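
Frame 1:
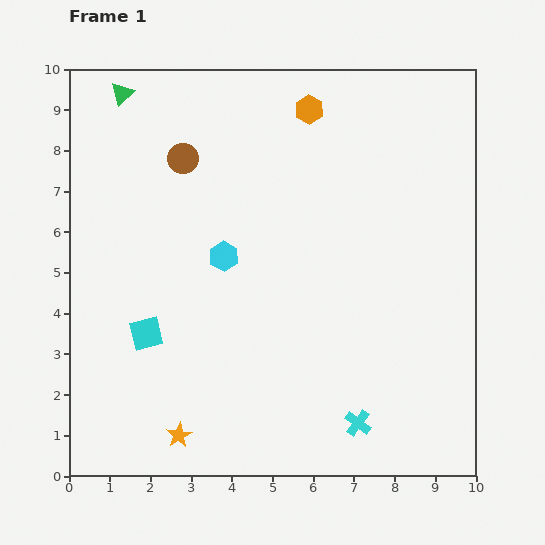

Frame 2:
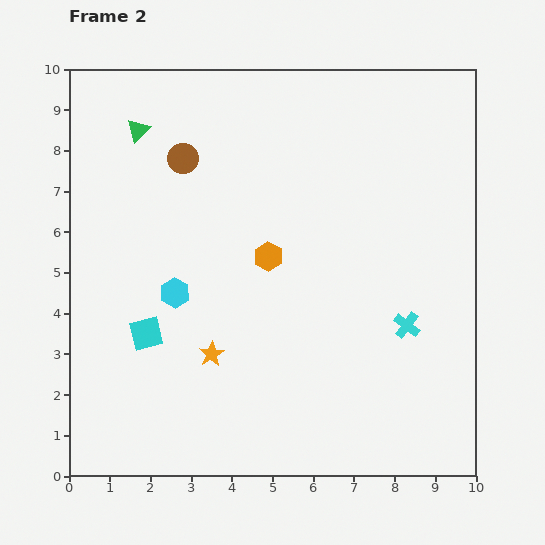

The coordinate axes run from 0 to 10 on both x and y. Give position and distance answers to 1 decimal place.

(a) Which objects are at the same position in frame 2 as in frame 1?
the brown circle, the cyan square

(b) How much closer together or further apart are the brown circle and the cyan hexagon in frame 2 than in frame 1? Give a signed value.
+0.7

Distance in frame 1: 2.6. Distance in frame 2: 3.3.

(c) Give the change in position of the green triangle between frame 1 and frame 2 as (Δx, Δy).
(0.4, -0.9)

The green triangle was at (1.3, 9.4) in frame 1 and (1.7, 8.5) in frame 2.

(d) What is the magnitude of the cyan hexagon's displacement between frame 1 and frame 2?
1.5

The cyan hexagon moved from (3.8, 5.4) to (2.6, 4.5), a distance of √(1.2² + 0.9²) ≈ 1.5.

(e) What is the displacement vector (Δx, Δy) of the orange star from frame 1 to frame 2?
(0.8, 2.0)

The orange star was at (2.7, 1.0) in frame 1 and (3.5, 3.0) in frame 2.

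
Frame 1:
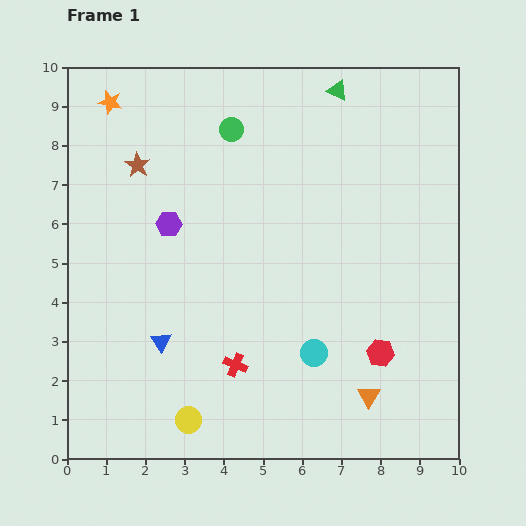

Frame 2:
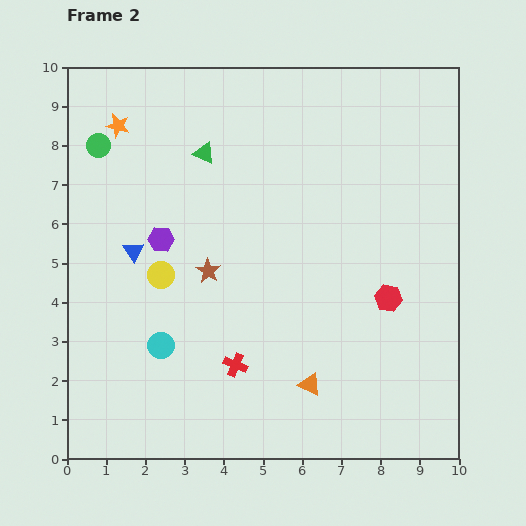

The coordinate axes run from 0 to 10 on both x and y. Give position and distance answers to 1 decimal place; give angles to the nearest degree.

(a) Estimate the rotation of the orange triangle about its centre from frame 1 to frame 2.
36° counter-clockwise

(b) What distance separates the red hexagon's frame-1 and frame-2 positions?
1.4

The red hexagon moved from (8.0, 2.7) to (8.2, 4.1), a distance of √(0.2² + 1.4²) ≈ 1.4.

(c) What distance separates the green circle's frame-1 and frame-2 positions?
3.4

The green circle moved from (4.2, 8.4) to (0.8, 8.0), a distance of √(3.4² + 0.4²) ≈ 3.4.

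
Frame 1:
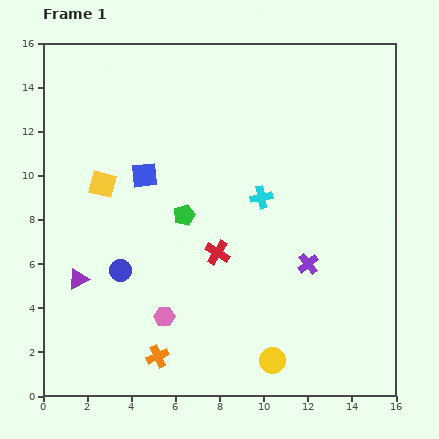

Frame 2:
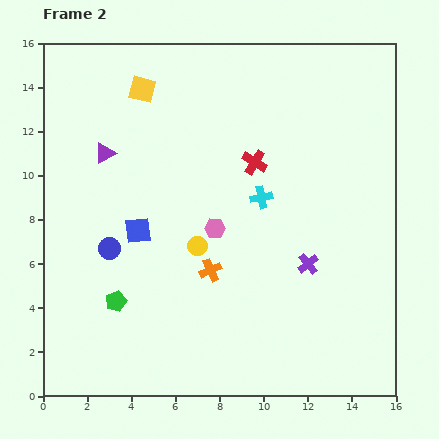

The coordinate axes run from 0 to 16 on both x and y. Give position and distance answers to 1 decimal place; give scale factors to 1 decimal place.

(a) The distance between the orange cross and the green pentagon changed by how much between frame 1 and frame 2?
-2.0

Distance in frame 1: 6.5. Distance in frame 2: 4.5.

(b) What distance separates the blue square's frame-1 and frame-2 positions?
2.5

The blue square moved from (4.6, 10.0) to (4.3, 7.5), a distance of √(0.3² + 2.5²) ≈ 2.5.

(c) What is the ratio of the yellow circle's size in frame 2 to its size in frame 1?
0.8×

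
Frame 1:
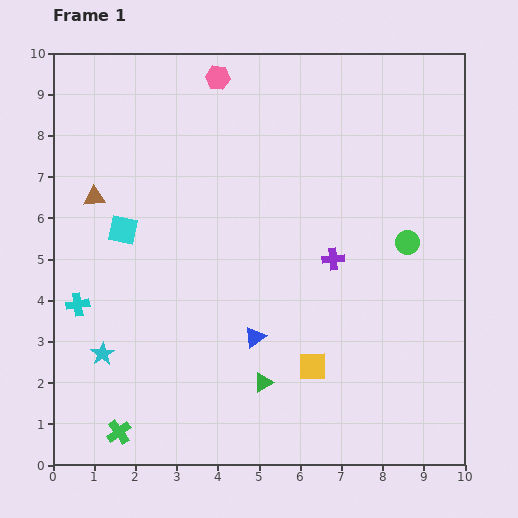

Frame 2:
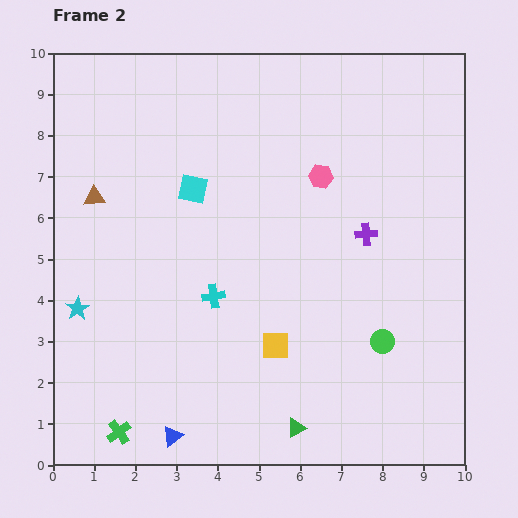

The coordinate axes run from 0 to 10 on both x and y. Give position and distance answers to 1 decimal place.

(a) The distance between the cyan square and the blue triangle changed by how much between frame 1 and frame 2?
+1.9

Distance in frame 1: 4.1. Distance in frame 2: 6.0.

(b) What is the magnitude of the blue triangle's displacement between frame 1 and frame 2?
3.1

The blue triangle moved from (4.9, 3.1) to (2.9, 0.7), a distance of √(2.0² + 2.4²) ≈ 3.1.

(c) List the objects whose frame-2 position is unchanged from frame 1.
the green cross, the brown triangle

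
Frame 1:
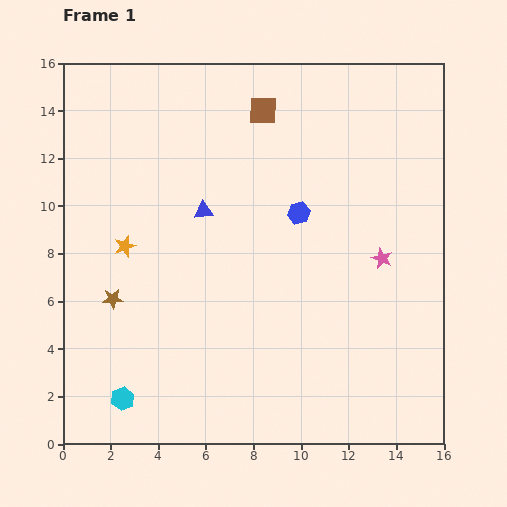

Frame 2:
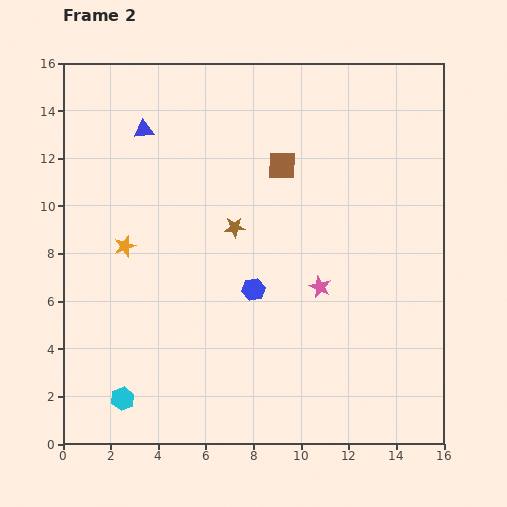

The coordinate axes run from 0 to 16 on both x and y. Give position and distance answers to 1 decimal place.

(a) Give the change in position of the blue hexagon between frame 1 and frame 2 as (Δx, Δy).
(-1.9, -3.2)

The blue hexagon was at (9.9, 9.7) in frame 1 and (8.0, 6.5) in frame 2.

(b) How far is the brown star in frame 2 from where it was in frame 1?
5.9

The brown star moved from (2.1, 6.1) to (7.2, 9.1), a distance of √(5.1² + 3.0²) ≈ 5.9.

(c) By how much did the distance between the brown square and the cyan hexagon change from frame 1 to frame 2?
-1.6

Distance in frame 1: 13.5. Distance in frame 2: 11.9.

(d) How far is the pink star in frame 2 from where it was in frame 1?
2.9

The pink star moved from (13.4, 7.8) to (10.8, 6.6), a distance of √(2.6² + 1.2²) ≈ 2.9.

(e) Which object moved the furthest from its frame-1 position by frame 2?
the brown star

(moved 5.9; next 4.2)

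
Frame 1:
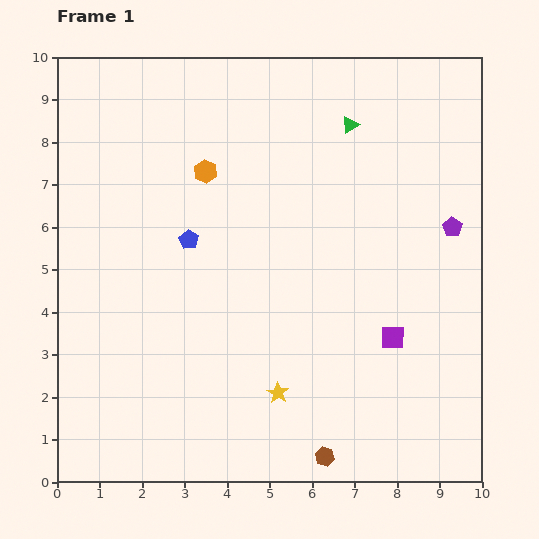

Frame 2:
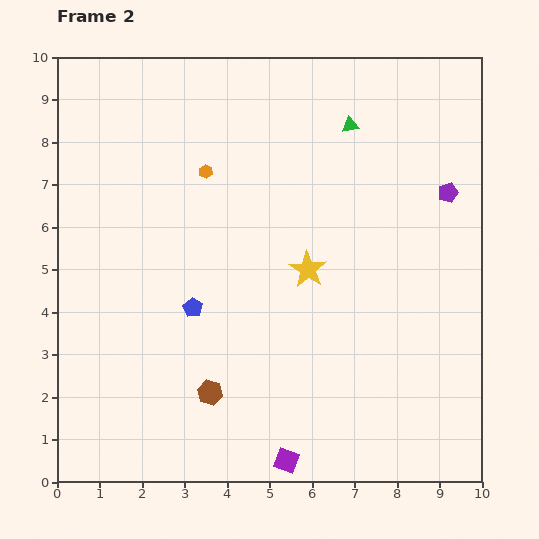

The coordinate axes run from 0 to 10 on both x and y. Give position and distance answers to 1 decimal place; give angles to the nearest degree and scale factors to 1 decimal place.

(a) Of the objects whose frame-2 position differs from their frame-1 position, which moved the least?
the purple pentagon

(moved 0.8)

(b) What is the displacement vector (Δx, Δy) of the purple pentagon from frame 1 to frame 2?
(-0.1, 0.8)

The purple pentagon was at (9.3, 6.0) in frame 1 and (9.2, 6.8) in frame 2.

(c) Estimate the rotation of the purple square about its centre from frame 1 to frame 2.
19° clockwise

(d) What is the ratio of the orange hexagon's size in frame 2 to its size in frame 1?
0.6×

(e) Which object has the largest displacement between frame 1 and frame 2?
the purple square

(moved 3.8; next 3.1)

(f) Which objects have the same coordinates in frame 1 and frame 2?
the green triangle, the orange hexagon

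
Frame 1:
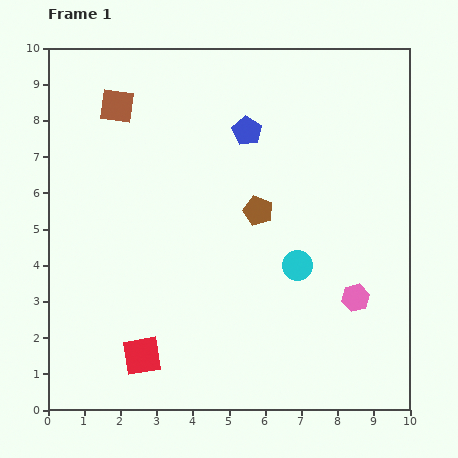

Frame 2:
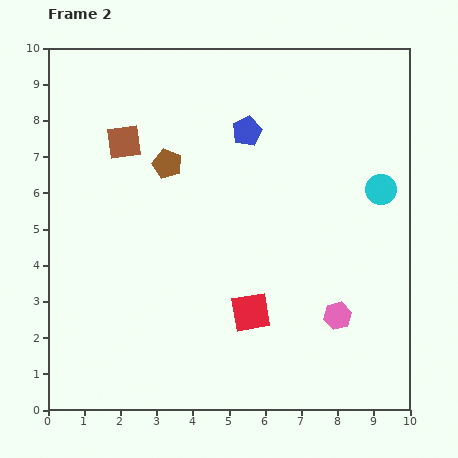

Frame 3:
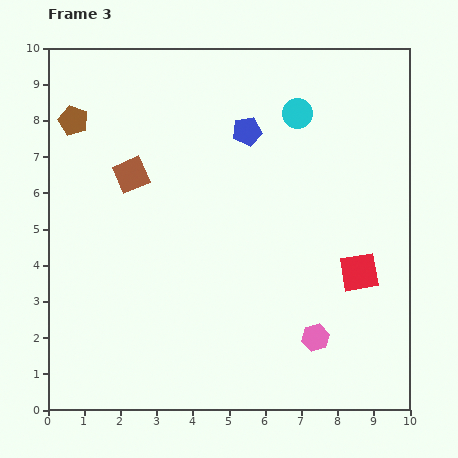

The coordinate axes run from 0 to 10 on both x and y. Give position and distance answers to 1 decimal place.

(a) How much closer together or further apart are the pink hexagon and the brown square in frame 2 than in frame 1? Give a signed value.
-0.9

Distance in frame 1: 8.5. Distance in frame 2: 7.6.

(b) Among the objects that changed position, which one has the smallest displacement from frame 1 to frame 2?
the pink hexagon

(moved 0.7)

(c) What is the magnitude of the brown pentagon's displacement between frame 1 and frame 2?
2.8

The brown pentagon moved from (5.8, 5.5) to (3.3, 6.8), a distance of √(2.5² + 1.3²) ≈ 2.8.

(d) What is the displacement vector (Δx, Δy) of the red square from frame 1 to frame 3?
(6.0, 2.3)

The red square was at (2.6, 1.5) in frame 1 and (8.6, 3.8) in frame 3.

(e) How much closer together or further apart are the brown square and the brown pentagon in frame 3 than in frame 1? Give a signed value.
-2.7

Distance in frame 1: 4.9. Distance in frame 3: 2.2.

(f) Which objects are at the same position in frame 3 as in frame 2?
the blue pentagon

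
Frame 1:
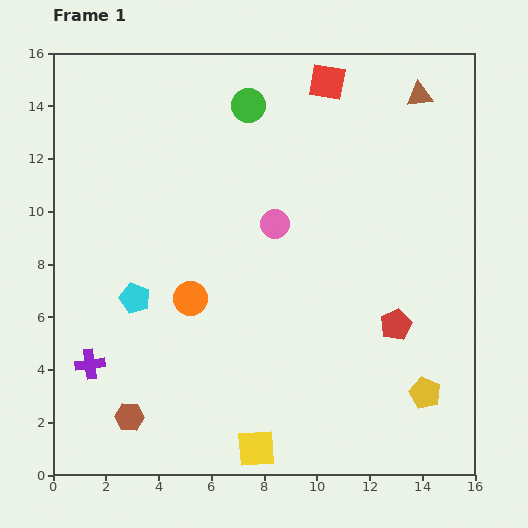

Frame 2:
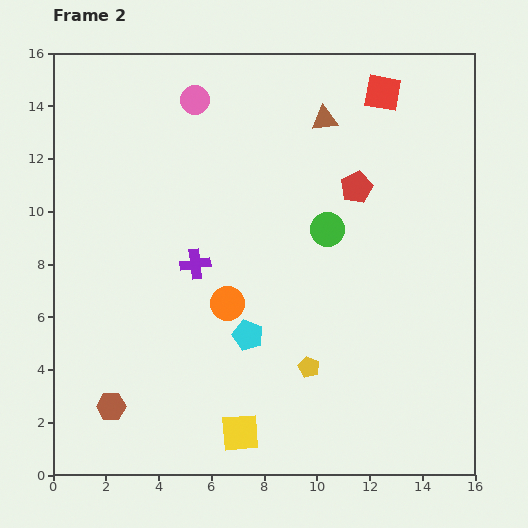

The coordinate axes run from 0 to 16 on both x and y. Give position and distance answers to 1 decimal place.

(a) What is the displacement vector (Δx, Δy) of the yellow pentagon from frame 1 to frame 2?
(-4.4, 1.0)

The yellow pentagon was at (14.1, 3.1) in frame 1 and (9.7, 4.1) in frame 2.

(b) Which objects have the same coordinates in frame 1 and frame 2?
none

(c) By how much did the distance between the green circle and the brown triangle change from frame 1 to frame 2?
-2.3

Distance in frame 1: 6.5. Distance in frame 2: 4.2.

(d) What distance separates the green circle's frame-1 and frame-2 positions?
5.6

The green circle moved from (7.4, 14.0) to (10.4, 9.3), a distance of √(3.0² + 4.7²) ≈ 5.6.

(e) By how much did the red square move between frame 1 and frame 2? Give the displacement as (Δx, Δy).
(2.1, -0.4)

The red square was at (10.4, 14.9) in frame 1 and (12.5, 14.5) in frame 2.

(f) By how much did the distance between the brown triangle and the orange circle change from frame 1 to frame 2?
-3.7

Distance in frame 1: 11.6. Distance in frame 2: 7.9.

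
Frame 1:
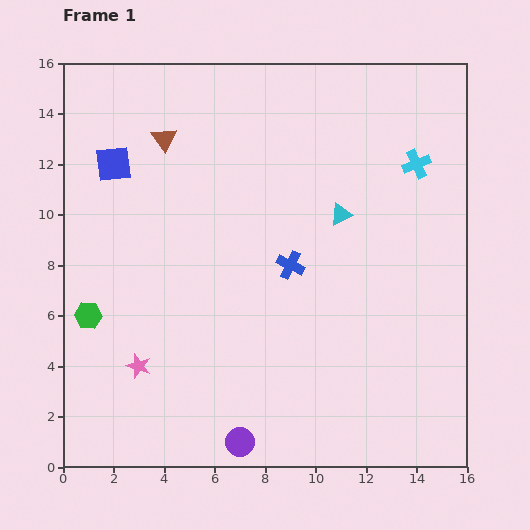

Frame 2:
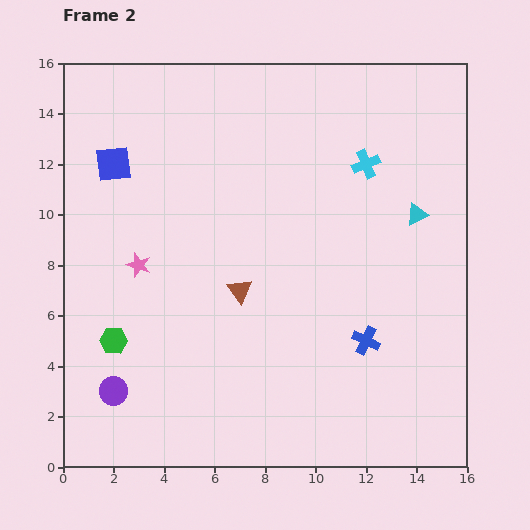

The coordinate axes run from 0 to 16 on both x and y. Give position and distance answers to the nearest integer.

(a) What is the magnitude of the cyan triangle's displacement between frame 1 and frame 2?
3

The cyan triangle moved from (11, 10) to (14, 10), a distance of √(3² + 0²) ≈ 3.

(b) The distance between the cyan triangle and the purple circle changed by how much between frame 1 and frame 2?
+4

Distance in frame 1: 10. Distance in frame 2: 14.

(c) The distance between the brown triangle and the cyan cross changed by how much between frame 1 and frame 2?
-3

Distance in frame 1: 10. Distance in frame 2: 7.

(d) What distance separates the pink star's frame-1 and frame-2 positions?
4

The pink star moved from (3, 4) to (3, 8), a distance of √(0² + 4²) ≈ 4.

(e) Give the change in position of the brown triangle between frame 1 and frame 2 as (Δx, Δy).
(3, -6)

The brown triangle was at (4, 13) in frame 1 and (7, 7) in frame 2.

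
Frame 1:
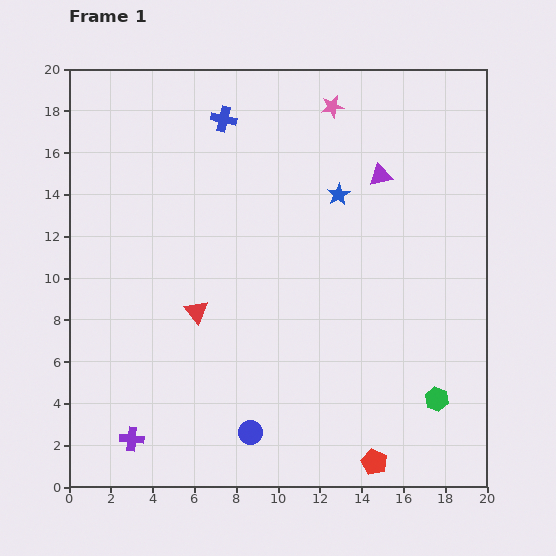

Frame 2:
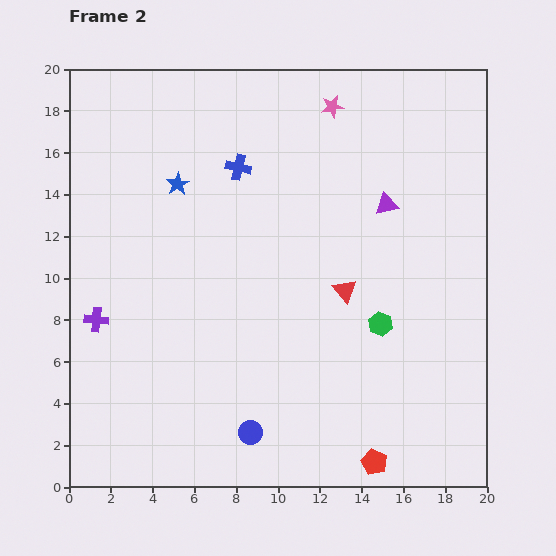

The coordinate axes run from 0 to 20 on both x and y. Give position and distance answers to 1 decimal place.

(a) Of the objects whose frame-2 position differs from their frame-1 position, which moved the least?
the purple triangle

(moved 1.4)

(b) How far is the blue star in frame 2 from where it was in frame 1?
7.7

The blue star moved from (12.9, 14.0) to (5.2, 14.5), a distance of √(7.7² + 0.5²) ≈ 7.7.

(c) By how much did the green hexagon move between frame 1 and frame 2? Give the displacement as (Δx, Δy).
(-2.7, 3.6)

The green hexagon was at (17.6, 4.2) in frame 1 and (14.9, 7.8) in frame 2.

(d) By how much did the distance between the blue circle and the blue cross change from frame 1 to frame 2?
-2.4

Distance in frame 1: 15.1. Distance in frame 2: 12.7.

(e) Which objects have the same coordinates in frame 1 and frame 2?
the pink star, the red pentagon, the blue circle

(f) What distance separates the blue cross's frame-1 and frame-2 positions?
2.4

The blue cross moved from (7.4, 17.6) to (8.1, 15.3), a distance of √(0.7² + 2.3²) ≈ 2.4.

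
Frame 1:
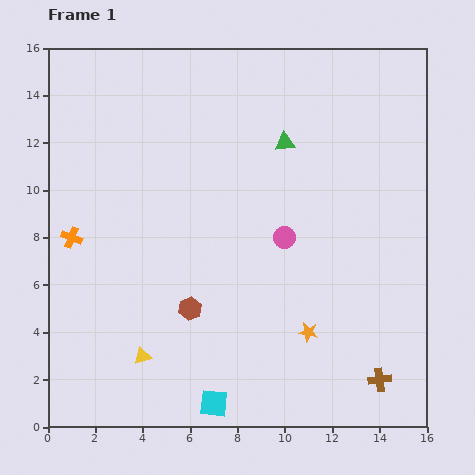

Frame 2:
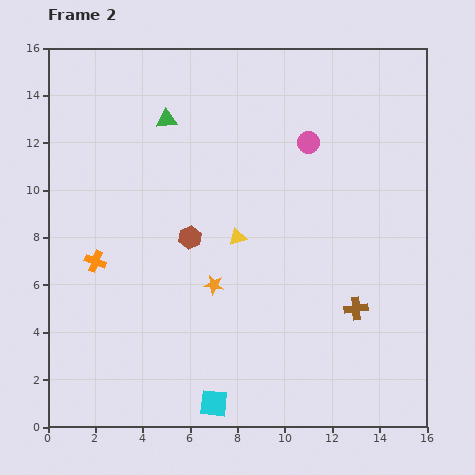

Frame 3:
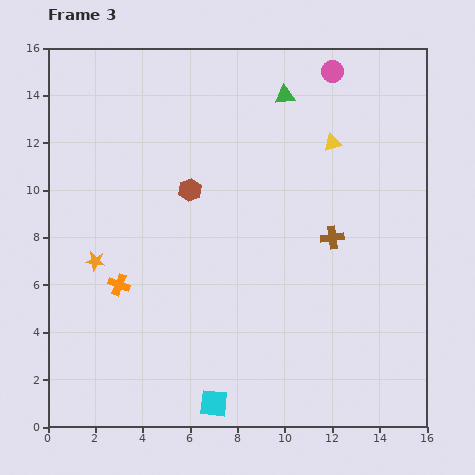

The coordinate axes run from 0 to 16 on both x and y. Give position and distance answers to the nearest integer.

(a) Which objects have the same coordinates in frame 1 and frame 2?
the cyan square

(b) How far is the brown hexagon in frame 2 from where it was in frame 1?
3

The brown hexagon moved from (6, 5) to (6, 8), a distance of √(0² + 3²) ≈ 3.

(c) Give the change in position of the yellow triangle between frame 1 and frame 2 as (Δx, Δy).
(4, 5)

The yellow triangle was at (4, 3) in frame 1 and (8, 8) in frame 2.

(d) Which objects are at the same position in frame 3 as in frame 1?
the cyan square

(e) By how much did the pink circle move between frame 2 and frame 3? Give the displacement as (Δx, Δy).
(1, 3)

The pink circle was at (11, 12) in frame 2 and (12, 15) in frame 3.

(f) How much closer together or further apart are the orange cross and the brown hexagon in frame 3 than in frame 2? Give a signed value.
+1

Distance in frame 2: 4. Distance in frame 3: 5.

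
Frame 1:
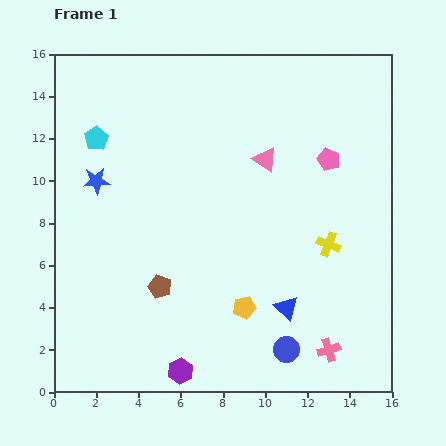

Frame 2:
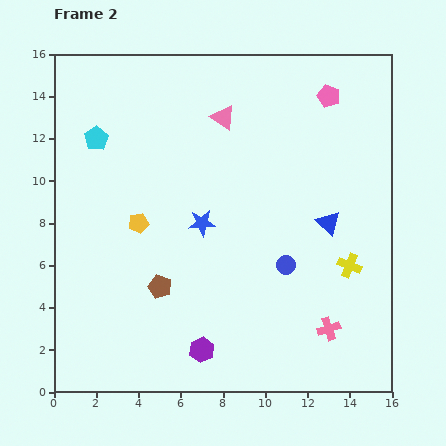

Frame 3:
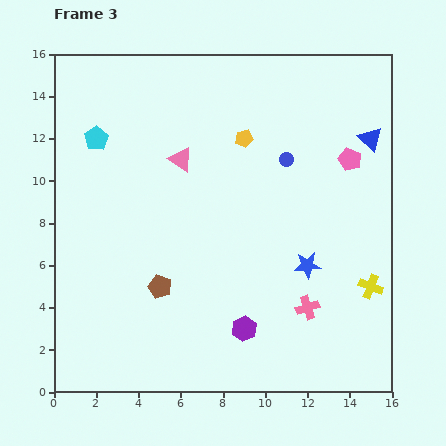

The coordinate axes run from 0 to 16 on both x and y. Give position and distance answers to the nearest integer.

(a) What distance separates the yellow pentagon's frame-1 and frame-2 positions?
6

The yellow pentagon moved from (9, 4) to (4, 8), a distance of √(5² + 4²) ≈ 6.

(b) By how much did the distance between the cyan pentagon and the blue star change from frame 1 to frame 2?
+4

Distance in frame 1: 2. Distance in frame 2: 6.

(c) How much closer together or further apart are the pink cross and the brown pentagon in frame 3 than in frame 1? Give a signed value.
-2

Distance in frame 1: 9. Distance in frame 3: 7.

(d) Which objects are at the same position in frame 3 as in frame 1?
the brown pentagon, the cyan pentagon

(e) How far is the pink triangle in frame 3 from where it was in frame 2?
3

The pink triangle moved from (8, 13) to (6, 11), a distance of √(2² + 2²) ≈ 3.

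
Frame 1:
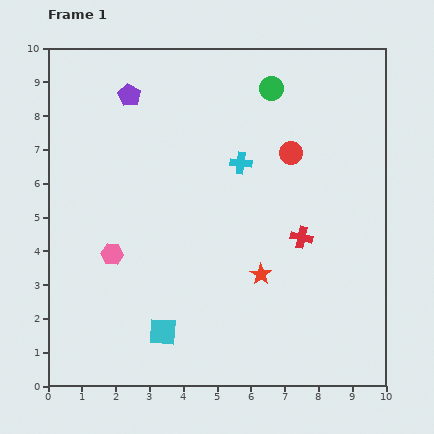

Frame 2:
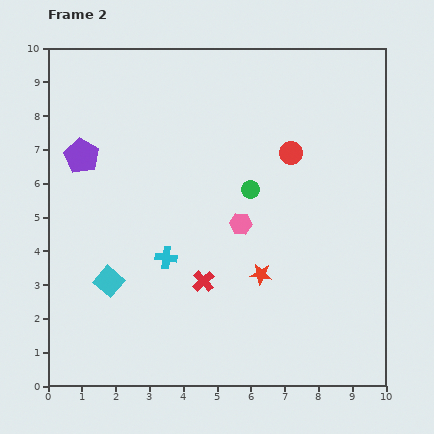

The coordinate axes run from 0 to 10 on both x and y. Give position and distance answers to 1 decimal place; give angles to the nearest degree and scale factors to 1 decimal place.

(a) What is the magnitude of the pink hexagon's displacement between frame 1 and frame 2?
3.9

The pink hexagon moved from (1.9, 3.9) to (5.7, 4.8), a distance of √(3.8² + 0.9²) ≈ 3.9.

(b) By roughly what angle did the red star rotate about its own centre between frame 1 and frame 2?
29° counter-clockwise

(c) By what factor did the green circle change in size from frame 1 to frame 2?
0.8×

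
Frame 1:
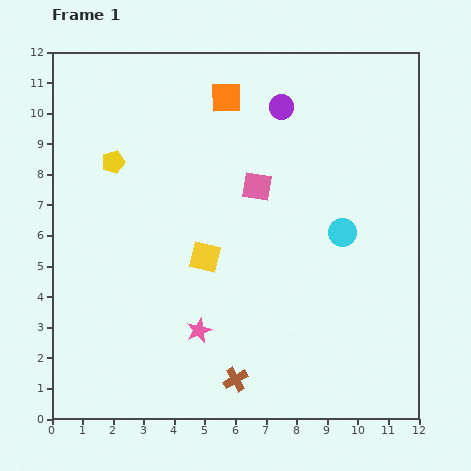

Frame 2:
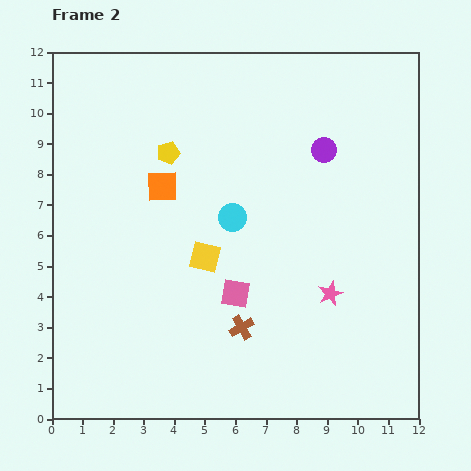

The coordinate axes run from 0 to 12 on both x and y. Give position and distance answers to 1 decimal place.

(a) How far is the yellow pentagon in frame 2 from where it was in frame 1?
1.8

The yellow pentagon moved from (2.0, 8.4) to (3.8, 8.7), a distance of √(1.8² + 0.3²) ≈ 1.8.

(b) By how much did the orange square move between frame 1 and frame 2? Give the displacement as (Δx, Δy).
(-2.1, -2.9)

The orange square was at (5.7, 10.5) in frame 1 and (3.6, 7.6) in frame 2.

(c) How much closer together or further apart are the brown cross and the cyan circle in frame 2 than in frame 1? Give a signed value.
-2.3

Distance in frame 1: 5.9. Distance in frame 2: 3.6.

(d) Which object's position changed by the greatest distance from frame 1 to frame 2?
the pink star

(moved 4.5; next 3.6)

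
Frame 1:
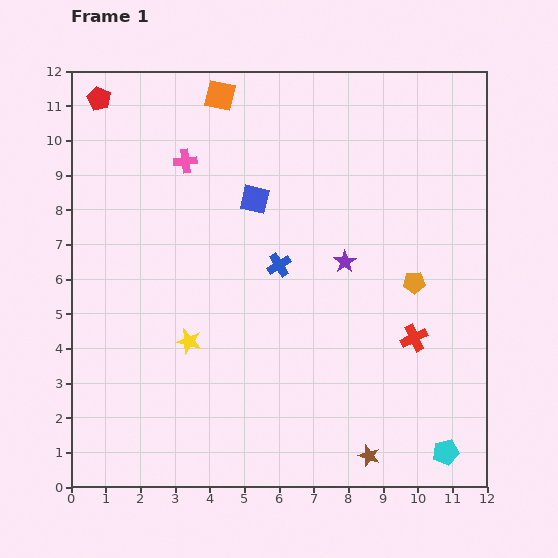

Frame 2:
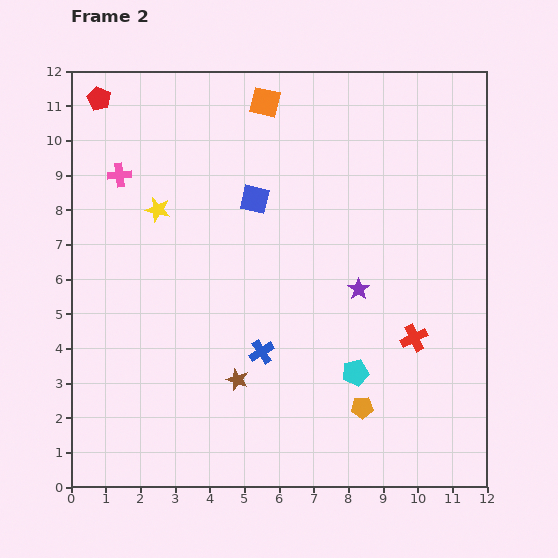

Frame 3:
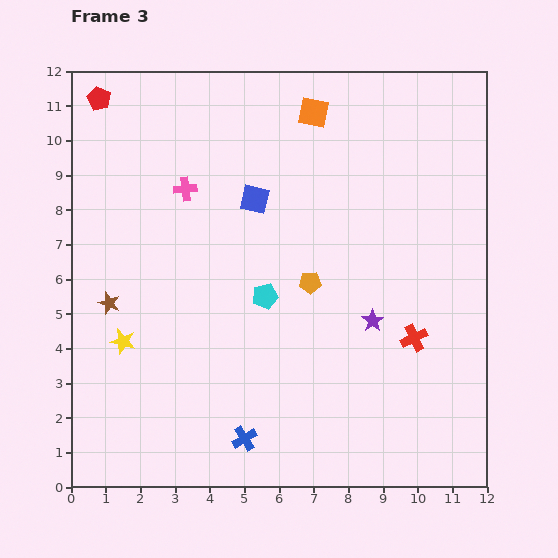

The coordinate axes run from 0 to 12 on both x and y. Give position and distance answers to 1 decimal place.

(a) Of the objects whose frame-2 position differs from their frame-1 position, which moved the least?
the purple star

(moved 0.9)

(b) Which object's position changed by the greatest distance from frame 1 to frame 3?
the brown star

(moved 8.7; next 6.9)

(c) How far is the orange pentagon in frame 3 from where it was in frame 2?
3.9

The orange pentagon moved from (8.4, 2.3) to (6.9, 5.9), a distance of √(1.5² + 3.6²) ≈ 3.9.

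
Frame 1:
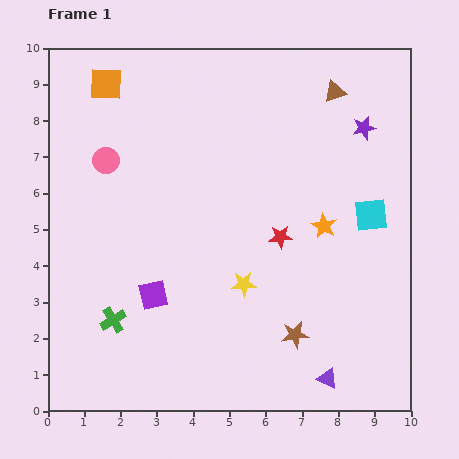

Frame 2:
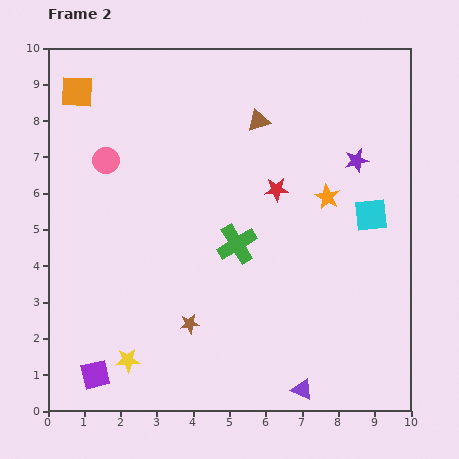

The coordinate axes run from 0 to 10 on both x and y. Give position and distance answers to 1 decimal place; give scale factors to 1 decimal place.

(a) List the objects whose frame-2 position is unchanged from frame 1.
the cyan square, the pink circle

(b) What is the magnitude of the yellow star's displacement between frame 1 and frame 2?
3.8

The yellow star moved from (5.4, 3.5) to (2.2, 1.4), a distance of √(3.2² + 2.1²) ≈ 3.8.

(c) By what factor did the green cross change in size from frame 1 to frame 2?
1.5×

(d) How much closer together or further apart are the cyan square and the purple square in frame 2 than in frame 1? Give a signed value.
+2.4

Distance in frame 1: 6.4. Distance in frame 2: 8.8.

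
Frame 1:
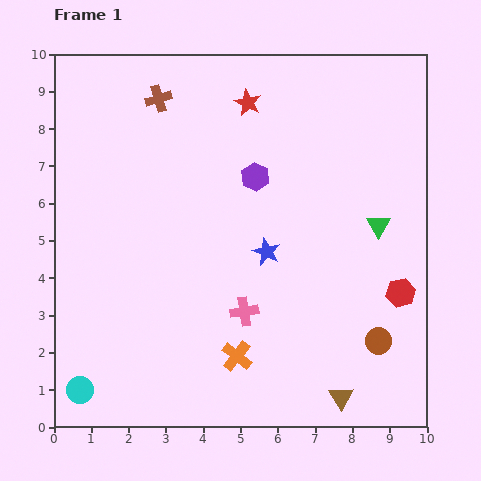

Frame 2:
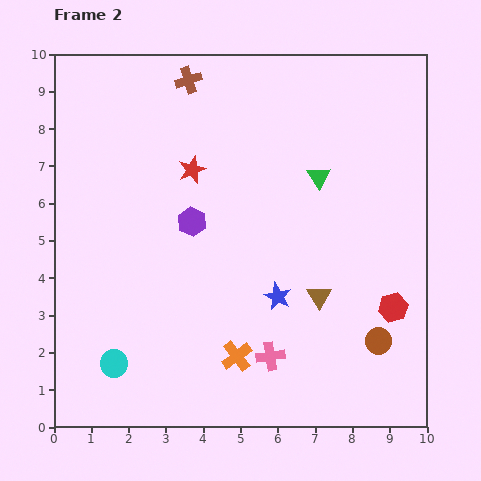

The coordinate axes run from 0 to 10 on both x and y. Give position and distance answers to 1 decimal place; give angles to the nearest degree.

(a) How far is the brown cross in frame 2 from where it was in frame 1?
0.9

The brown cross moved from (2.8, 8.8) to (3.6, 9.3), a distance of √(0.8² + 0.5²) ≈ 0.9.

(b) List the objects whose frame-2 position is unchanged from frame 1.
the brown circle, the orange cross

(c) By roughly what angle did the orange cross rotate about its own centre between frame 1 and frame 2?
15° clockwise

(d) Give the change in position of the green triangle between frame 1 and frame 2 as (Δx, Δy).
(-1.6, 1.3)

The green triangle was at (8.7, 5.4) in frame 1 and (7.1, 6.7) in frame 2.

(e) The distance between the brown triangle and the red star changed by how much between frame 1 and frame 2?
-3.5

Distance in frame 1: 8.3. Distance in frame 2: 4.8.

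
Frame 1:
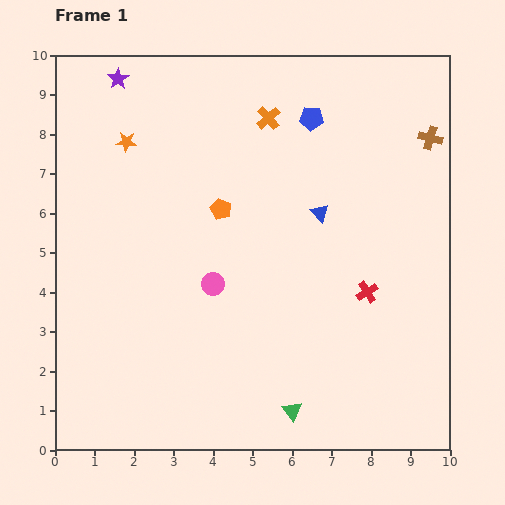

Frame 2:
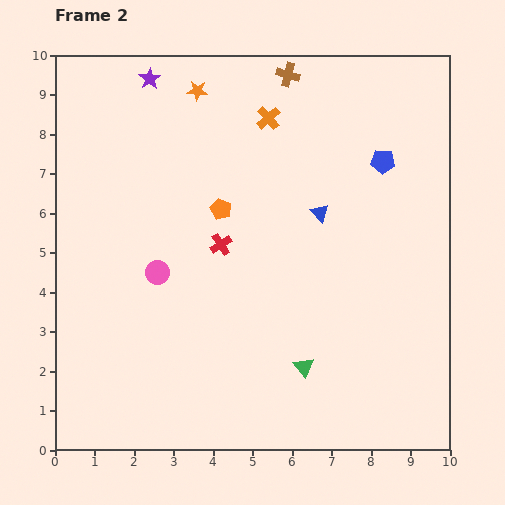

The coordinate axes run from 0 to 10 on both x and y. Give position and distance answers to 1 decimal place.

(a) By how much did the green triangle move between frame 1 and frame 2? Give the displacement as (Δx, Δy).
(0.3, 1.1)

The green triangle was at (6.0, 1.0) in frame 1 and (6.3, 2.1) in frame 2.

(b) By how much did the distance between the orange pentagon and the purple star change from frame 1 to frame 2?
-0.4

Distance in frame 1: 4.2. Distance in frame 2: 3.8.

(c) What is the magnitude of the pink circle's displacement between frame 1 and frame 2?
1.4

The pink circle moved from (4.0, 4.2) to (2.6, 4.5), a distance of √(1.4² + 0.3²) ≈ 1.4.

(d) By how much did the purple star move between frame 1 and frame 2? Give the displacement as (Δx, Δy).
(0.8, 0.0)

The purple star was at (1.6, 9.4) in frame 1 and (2.4, 9.4) in frame 2.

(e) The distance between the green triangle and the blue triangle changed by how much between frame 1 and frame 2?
-1.1

Distance in frame 1: 5.0. Distance in frame 2: 3.9.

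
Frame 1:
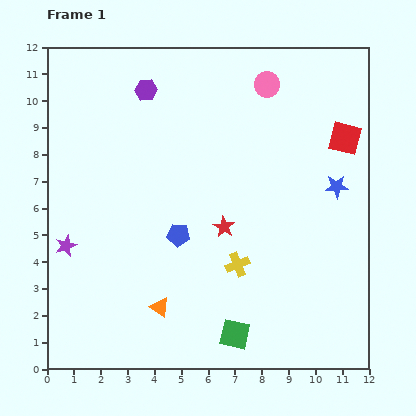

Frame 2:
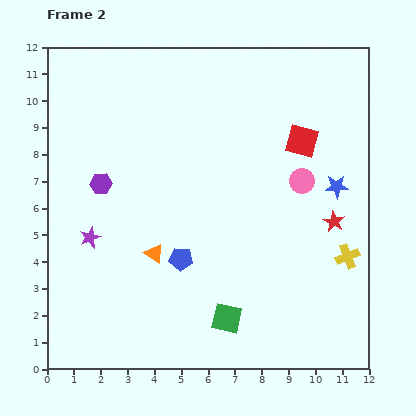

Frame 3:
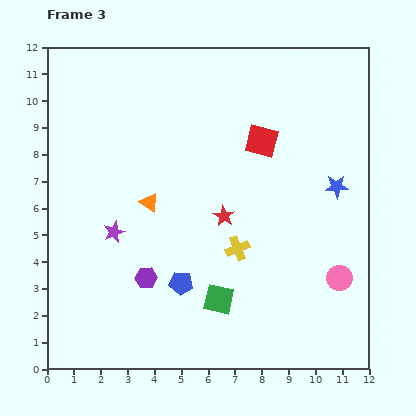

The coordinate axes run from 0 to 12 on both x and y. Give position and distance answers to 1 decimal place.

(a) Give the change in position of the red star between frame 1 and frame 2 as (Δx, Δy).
(4.1, 0.2)

The red star was at (6.6, 5.3) in frame 1 and (10.7, 5.5) in frame 2.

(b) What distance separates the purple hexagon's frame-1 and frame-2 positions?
3.9

The purple hexagon moved from (3.7, 10.4) to (2.0, 6.9), a distance of √(1.7² + 3.5²) ≈ 3.9.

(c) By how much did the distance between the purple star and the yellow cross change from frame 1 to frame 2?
+3.2

Distance in frame 1: 6.4. Distance in frame 2: 9.6.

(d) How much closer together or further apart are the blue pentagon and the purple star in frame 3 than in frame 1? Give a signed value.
-1.1

Distance in frame 1: 4.2. Distance in frame 3: 3.1.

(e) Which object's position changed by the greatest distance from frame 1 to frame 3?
the pink circle

(moved 7.7; next 7.0)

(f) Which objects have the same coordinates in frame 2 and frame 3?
the blue star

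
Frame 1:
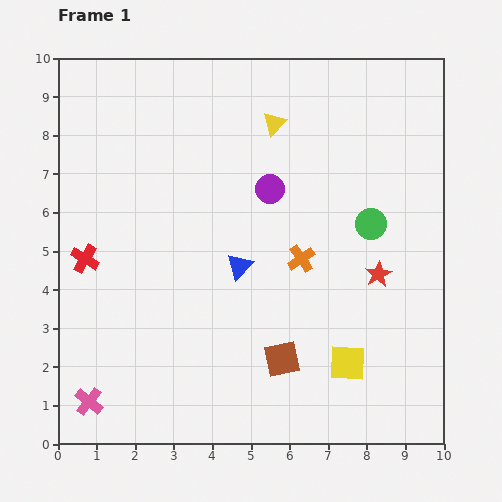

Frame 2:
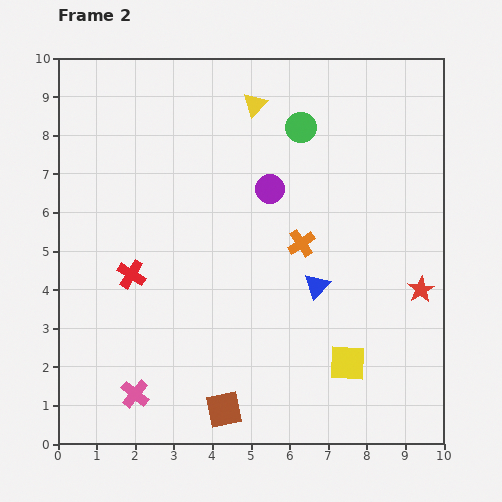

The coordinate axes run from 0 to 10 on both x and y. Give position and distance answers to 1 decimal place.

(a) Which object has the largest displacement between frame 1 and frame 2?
the green circle

(moved 3.1; next 2.1)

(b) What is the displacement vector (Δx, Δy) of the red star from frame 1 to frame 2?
(1.1, -0.4)

The red star was at (8.3, 4.4) in frame 1 and (9.4, 4.0) in frame 2.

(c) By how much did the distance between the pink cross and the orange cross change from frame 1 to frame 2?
-0.8

Distance in frame 1: 6.6. Distance in frame 2: 5.8.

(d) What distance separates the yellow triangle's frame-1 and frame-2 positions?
0.7

The yellow triangle moved from (5.6, 8.3) to (5.1, 8.8), a distance of √(0.5² + 0.5²) ≈ 0.7.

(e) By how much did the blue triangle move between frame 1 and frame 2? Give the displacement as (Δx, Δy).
(2.0, -0.5)

The blue triangle was at (4.7, 4.6) in frame 1 and (6.7, 4.1) in frame 2.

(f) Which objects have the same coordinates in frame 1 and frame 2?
the purple circle, the yellow square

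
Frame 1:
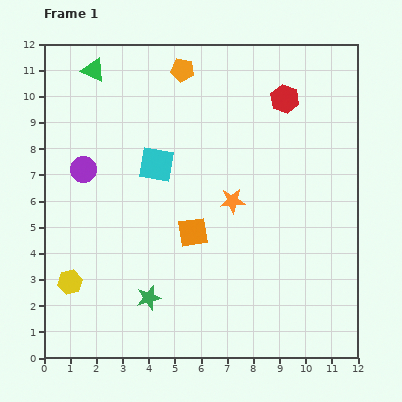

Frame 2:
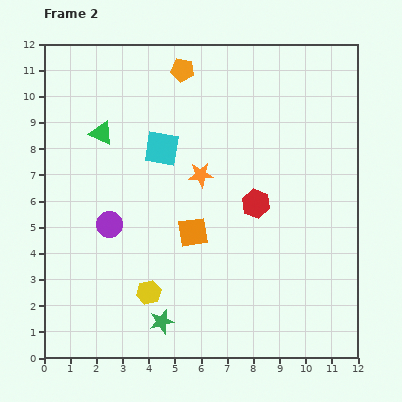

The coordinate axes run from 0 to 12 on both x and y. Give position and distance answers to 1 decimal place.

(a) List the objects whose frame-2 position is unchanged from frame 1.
the orange square, the orange pentagon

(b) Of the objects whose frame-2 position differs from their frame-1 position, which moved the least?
the cyan square

(moved 0.6)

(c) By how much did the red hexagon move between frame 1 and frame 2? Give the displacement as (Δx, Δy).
(-1.1, -4.0)

The red hexagon was at (9.2, 9.9) in frame 1 and (8.1, 5.9) in frame 2.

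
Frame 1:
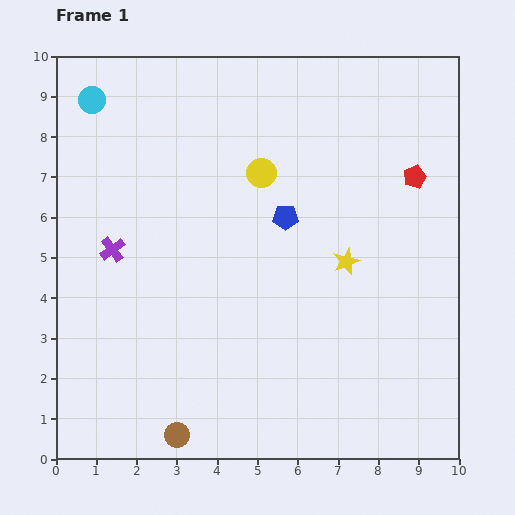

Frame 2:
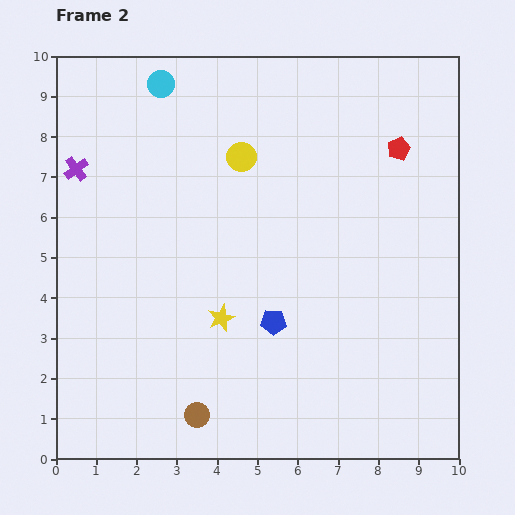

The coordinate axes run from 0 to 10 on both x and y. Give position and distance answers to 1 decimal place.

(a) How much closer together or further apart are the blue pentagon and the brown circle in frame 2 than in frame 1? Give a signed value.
-3.0

Distance in frame 1: 6.0. Distance in frame 2: 3.0.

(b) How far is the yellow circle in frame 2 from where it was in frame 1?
0.6

The yellow circle moved from (5.1, 7.1) to (4.6, 7.5), a distance of √(0.5² + 0.4²) ≈ 0.6.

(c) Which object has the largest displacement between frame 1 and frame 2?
the yellow star

(moved 3.4; next 2.6)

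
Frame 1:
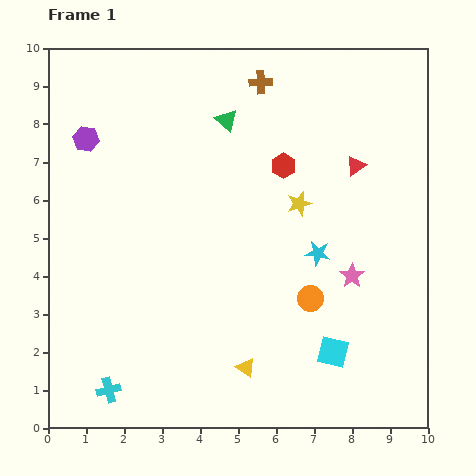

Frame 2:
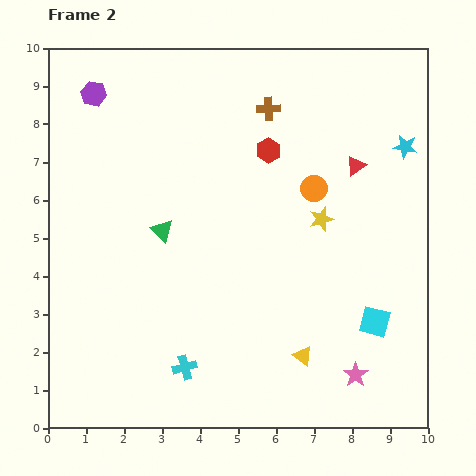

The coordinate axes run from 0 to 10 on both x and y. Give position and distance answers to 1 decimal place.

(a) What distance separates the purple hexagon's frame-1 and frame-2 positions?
1.2

The purple hexagon moved from (1.0, 7.6) to (1.2, 8.8), a distance of √(0.2² + 1.2²) ≈ 1.2.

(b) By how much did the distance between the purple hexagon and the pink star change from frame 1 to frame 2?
+2.2

Distance in frame 1: 7.9. Distance in frame 2: 10.1.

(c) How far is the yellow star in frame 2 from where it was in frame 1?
0.7

The yellow star moved from (6.6, 5.9) to (7.2, 5.5), a distance of √(0.6² + 0.4²) ≈ 0.7.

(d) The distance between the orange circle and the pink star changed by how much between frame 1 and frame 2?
+3.7

Distance in frame 1: 1.3. Distance in frame 2: 5.0.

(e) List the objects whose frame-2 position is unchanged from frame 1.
the red triangle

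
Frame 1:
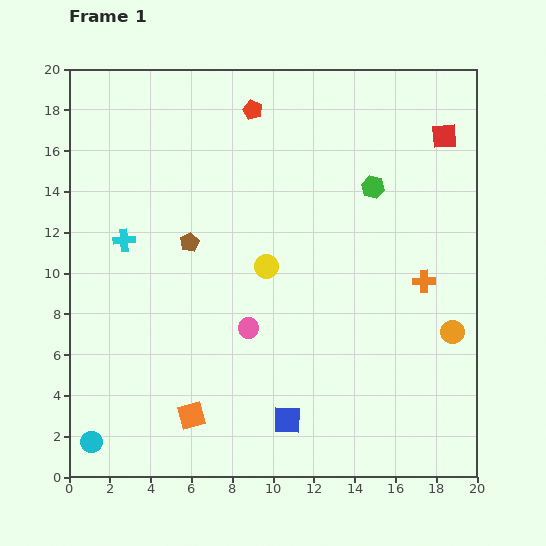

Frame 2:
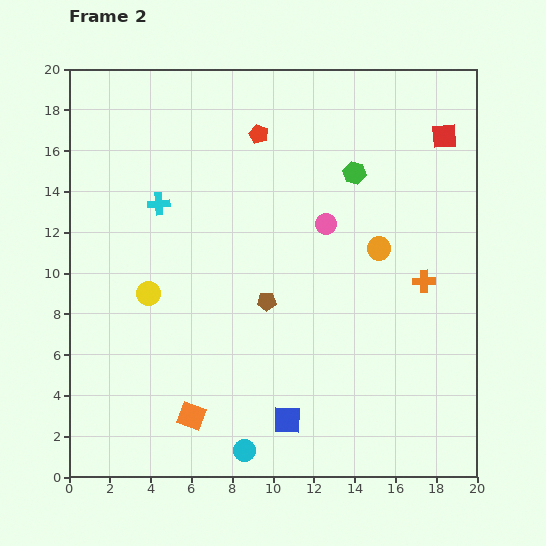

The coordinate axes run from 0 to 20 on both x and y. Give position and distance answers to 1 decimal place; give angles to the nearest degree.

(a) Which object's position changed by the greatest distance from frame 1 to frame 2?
the cyan circle

(moved 7.5; next 6.4)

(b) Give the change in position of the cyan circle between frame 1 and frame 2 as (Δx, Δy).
(7.5, -0.4)

The cyan circle was at (1.1, 1.7) in frame 1 and (8.6, 1.3) in frame 2.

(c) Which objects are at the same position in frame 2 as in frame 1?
the orange cross, the orange square, the red square, the blue square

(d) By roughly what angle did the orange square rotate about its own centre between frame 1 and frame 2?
35° clockwise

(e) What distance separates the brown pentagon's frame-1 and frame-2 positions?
4.8

The brown pentagon moved from (5.9, 11.5) to (9.7, 8.6), a distance of √(3.8² + 2.9²) ≈ 4.8.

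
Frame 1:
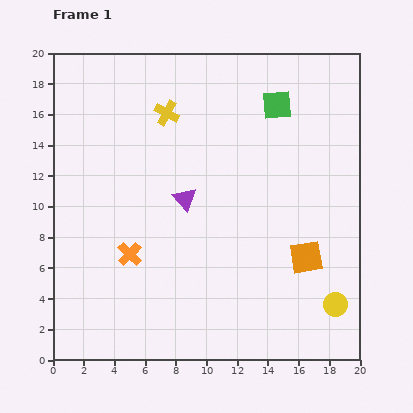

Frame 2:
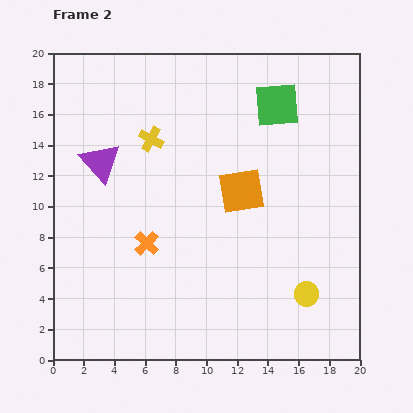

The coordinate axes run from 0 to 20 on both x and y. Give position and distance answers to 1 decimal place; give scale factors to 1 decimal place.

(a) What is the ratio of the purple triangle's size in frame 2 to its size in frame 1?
1.7×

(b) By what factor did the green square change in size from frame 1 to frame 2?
1.5×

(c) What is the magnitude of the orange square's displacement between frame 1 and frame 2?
6.0

The orange square moved from (16.5, 6.7) to (12.3, 11.0), a distance of √(4.2² + 4.3²) ≈ 6.0.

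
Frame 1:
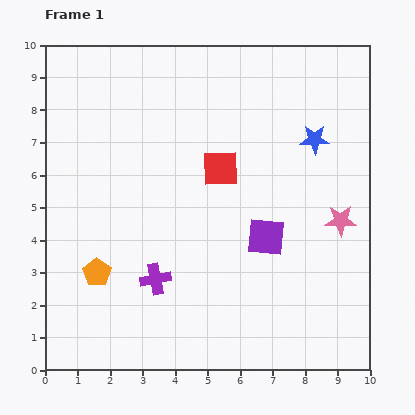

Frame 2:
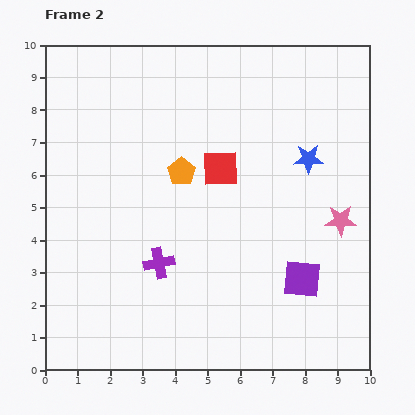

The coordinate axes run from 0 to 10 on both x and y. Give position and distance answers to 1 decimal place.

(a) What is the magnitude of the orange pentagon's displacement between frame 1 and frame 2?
4.0

The orange pentagon moved from (1.6, 3.0) to (4.2, 6.1), a distance of √(2.6² + 3.1²) ≈ 4.0.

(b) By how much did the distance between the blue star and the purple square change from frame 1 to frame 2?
+0.3

Distance in frame 1: 3.4. Distance in frame 2: 3.7.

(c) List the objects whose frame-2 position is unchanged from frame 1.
the red square, the pink star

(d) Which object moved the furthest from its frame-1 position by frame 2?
the orange pentagon

(moved 4.0; next 1.7)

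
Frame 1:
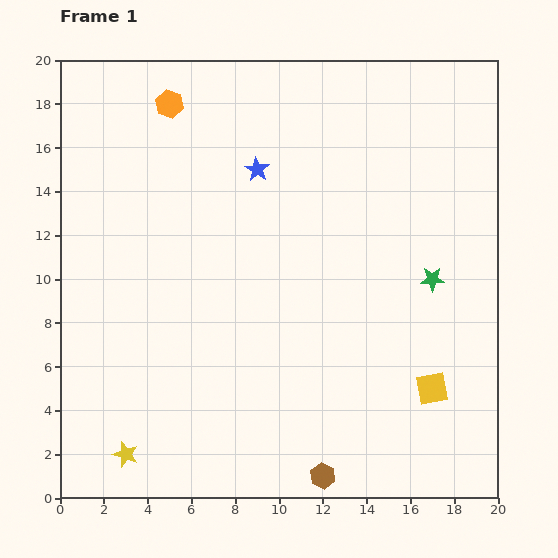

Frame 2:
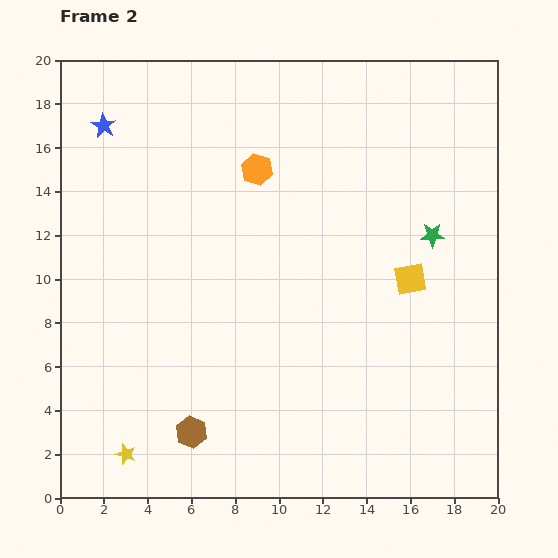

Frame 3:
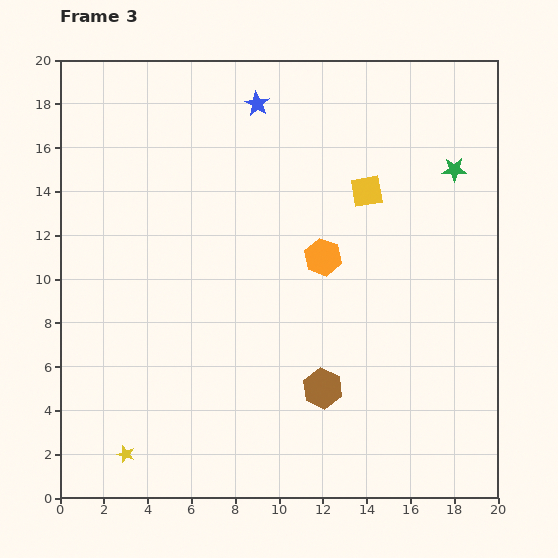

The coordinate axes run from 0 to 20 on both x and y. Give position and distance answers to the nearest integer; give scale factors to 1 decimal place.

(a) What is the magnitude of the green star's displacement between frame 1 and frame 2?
2

The green star moved from (17, 10) to (17, 12), a distance of √(0² + 2²) ≈ 2.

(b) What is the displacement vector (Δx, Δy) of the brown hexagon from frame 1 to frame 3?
(0, 4)

The brown hexagon was at (12, 1) in frame 1 and (12, 5) in frame 3.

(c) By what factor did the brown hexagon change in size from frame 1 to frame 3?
1.6×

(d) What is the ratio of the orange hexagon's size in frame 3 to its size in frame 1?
1.3×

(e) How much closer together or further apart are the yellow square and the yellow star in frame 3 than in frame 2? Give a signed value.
+1

Distance in frame 2: 15. Distance in frame 3: 16.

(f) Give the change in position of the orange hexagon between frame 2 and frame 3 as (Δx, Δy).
(3, -4)

The orange hexagon was at (9, 15) in frame 2 and (12, 11) in frame 3.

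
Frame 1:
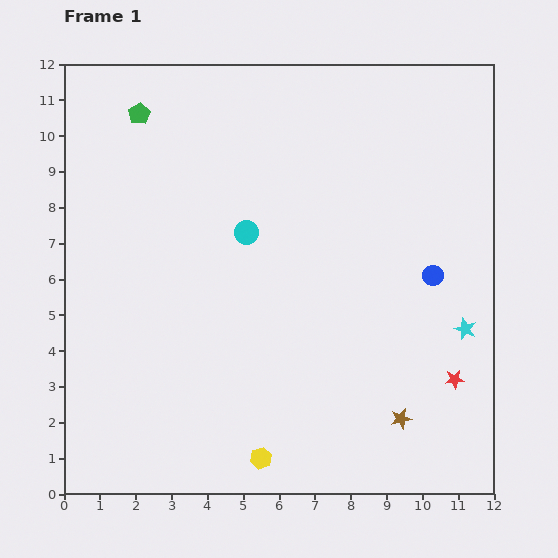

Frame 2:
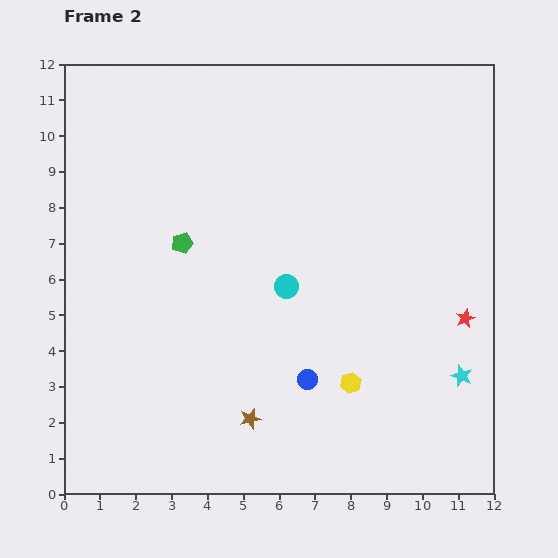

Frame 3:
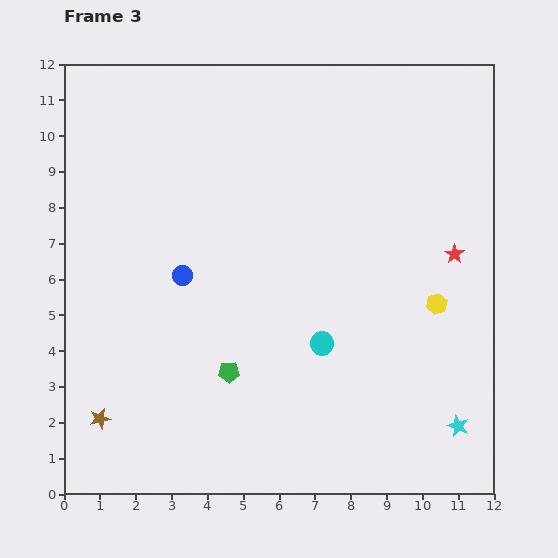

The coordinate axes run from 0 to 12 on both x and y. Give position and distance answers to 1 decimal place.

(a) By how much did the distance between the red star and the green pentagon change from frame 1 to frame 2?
-3.3

Distance in frame 1: 11.5. Distance in frame 2: 8.2.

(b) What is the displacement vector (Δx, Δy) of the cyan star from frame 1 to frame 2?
(-0.1, -1.3)

The cyan star was at (11.2, 4.6) in frame 1 and (11.1, 3.3) in frame 2.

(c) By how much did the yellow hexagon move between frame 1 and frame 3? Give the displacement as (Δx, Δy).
(4.9, 4.3)

The yellow hexagon was at (5.5, 1.0) in frame 1 and (10.4, 5.3) in frame 3.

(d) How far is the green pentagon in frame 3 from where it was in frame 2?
3.8

The green pentagon moved from (3.3, 7.0) to (4.6, 3.4), a distance of √(1.3² + 3.6²) ≈ 3.8.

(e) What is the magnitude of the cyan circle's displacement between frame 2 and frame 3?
1.9

The cyan circle moved from (6.2, 5.8) to (7.2, 4.2), a distance of √(1.0² + 1.6²) ≈ 1.9.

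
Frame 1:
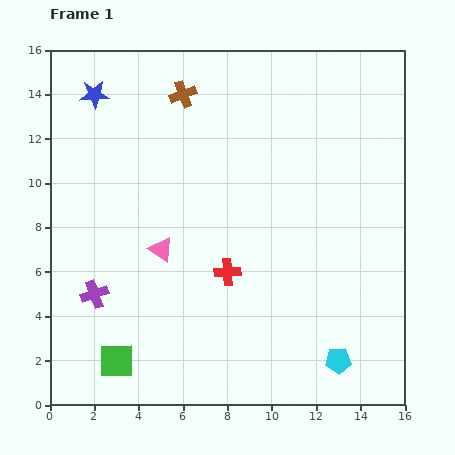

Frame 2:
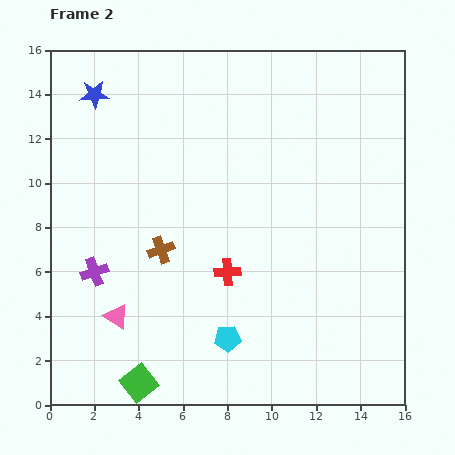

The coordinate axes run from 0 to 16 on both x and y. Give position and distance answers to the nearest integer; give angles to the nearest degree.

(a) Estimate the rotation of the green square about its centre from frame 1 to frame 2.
38° counter-clockwise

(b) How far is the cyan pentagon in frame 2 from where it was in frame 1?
5

The cyan pentagon moved from (13, 2) to (8, 3), a distance of √(5² + 1²) ≈ 5.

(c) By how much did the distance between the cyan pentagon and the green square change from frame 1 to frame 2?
-6

Distance in frame 1: 10. Distance in frame 2: 4.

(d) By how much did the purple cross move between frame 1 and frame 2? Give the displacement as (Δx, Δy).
(0, 1)

The purple cross was at (2, 5) in frame 1 and (2, 6) in frame 2.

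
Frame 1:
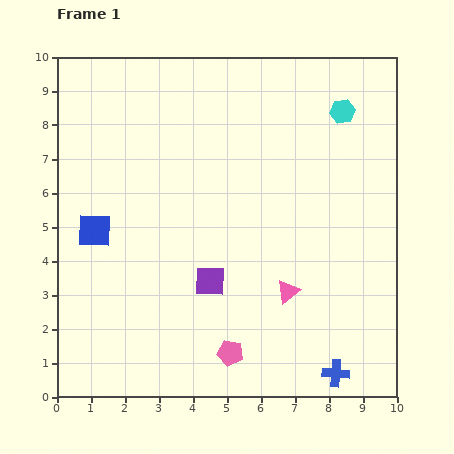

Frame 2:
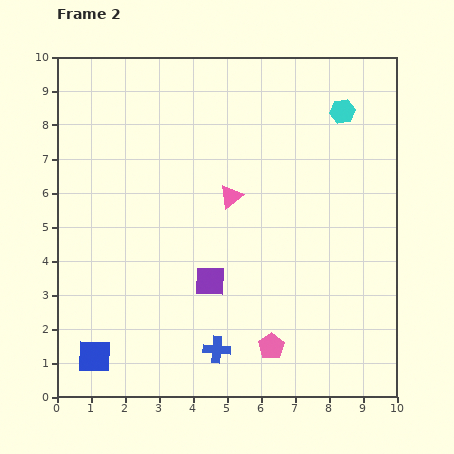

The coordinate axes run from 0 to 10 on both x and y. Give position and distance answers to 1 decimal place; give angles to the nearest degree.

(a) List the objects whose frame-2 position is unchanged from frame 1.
the cyan hexagon, the purple square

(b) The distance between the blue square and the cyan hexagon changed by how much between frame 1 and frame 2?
+2.2

Distance in frame 1: 8.1. Distance in frame 2: 10.3.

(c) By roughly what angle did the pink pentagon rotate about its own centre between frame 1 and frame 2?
26° clockwise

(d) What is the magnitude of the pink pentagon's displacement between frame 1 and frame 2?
1.2

The pink pentagon moved from (5.1, 1.3) to (6.3, 1.5), a distance of √(1.2² + 0.2²) ≈ 1.2.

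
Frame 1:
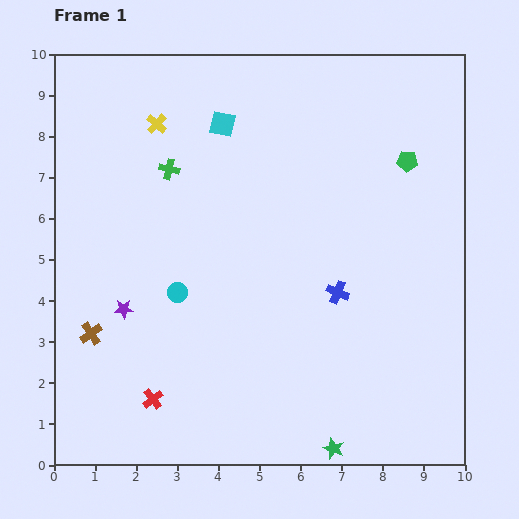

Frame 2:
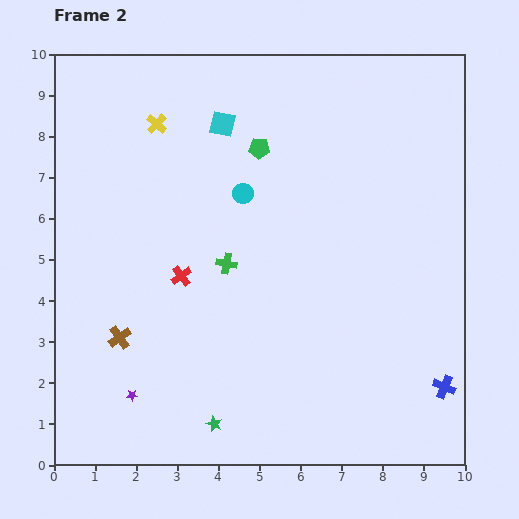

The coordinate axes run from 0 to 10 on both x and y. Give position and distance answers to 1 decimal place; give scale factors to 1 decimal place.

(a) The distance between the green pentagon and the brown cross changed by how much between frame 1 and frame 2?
-3.1

Distance in frame 1: 8.8. Distance in frame 2: 5.7.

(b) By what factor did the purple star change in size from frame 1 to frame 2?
0.6×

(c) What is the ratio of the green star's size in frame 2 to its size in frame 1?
0.8×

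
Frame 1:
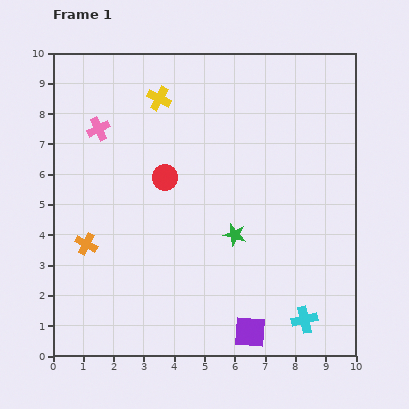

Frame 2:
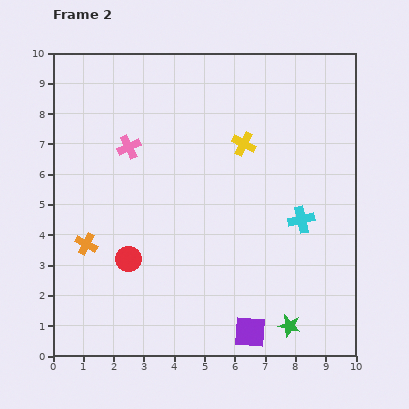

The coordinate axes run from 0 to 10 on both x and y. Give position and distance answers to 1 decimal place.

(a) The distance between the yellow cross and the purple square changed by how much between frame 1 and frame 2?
-2.1

Distance in frame 1: 8.3. Distance in frame 2: 6.2.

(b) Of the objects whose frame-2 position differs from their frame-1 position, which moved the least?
the pink cross

(moved 1.2)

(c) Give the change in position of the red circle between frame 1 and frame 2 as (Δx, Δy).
(-1.2, -2.7)

The red circle was at (3.7, 5.9) in frame 1 and (2.5, 3.2) in frame 2.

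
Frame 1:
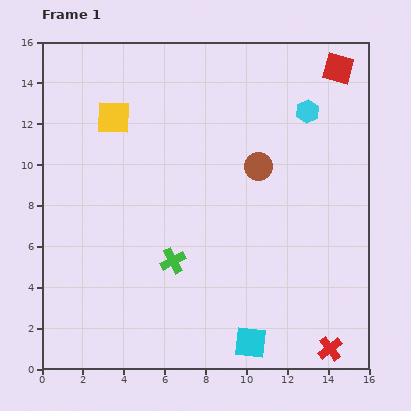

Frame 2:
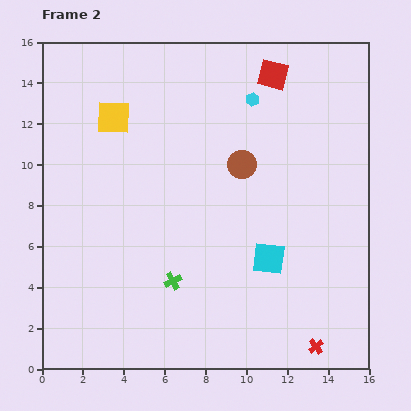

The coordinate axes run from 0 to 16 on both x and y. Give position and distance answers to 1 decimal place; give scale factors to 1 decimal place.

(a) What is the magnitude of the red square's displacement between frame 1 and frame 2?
3.2

The red square moved from (14.5, 14.7) to (11.3, 14.4), a distance of √(3.2² + 0.3²) ≈ 3.2.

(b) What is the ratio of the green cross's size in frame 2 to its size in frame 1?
0.7×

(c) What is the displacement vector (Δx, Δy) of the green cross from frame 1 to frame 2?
(0.0, -1.0)

The green cross was at (6.4, 5.3) in frame 1 and (6.4, 4.3) in frame 2.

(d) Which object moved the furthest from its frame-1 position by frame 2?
the cyan square

(moved 4.2; next 3.2)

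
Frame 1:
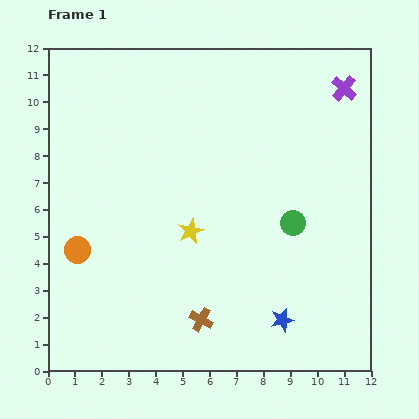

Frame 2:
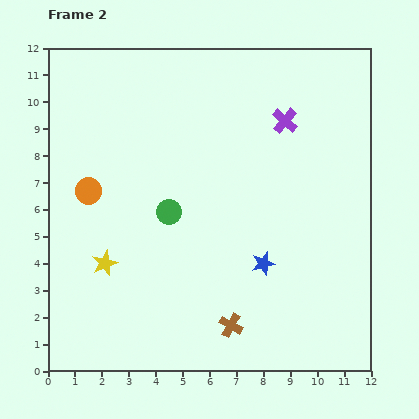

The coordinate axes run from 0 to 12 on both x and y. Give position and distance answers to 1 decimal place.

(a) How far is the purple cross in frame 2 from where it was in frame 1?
2.5

The purple cross moved from (11.0, 10.5) to (8.8, 9.3), a distance of √(2.2² + 1.2²) ≈ 2.5.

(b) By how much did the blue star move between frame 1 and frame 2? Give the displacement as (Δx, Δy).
(-0.7, 2.1)

The blue star was at (8.7, 1.9) in frame 1 and (8.0, 4.0) in frame 2.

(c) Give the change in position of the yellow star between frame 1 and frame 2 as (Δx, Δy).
(-3.2, -1.2)

The yellow star was at (5.3, 5.2) in frame 1 and (2.1, 4.0) in frame 2.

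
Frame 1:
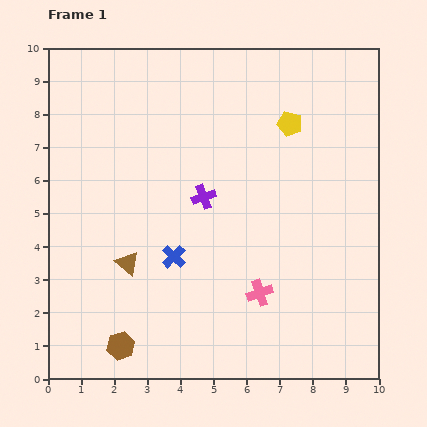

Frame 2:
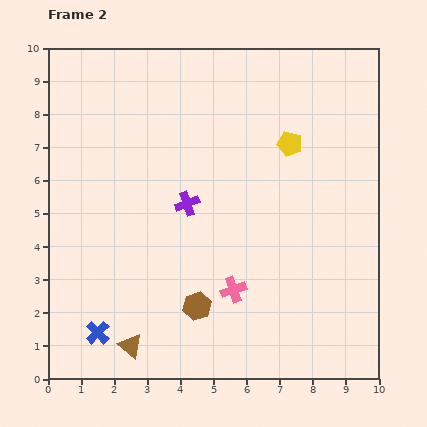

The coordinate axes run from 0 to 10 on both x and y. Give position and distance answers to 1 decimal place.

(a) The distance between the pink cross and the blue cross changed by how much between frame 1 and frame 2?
+1.5

Distance in frame 1: 2.8. Distance in frame 2: 4.3.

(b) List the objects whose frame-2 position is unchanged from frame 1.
none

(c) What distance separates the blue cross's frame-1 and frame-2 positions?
3.3

The blue cross moved from (3.8, 3.7) to (1.5, 1.4), a distance of √(2.3² + 2.3²) ≈ 3.3.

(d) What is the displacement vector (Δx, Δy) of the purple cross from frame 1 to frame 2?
(-0.5, -0.2)

The purple cross was at (4.7, 5.5) in frame 1 and (4.2, 5.3) in frame 2.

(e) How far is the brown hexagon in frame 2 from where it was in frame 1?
2.6

The brown hexagon moved from (2.2, 1.0) to (4.5, 2.2), a distance of √(2.3² + 1.2²) ≈ 2.6.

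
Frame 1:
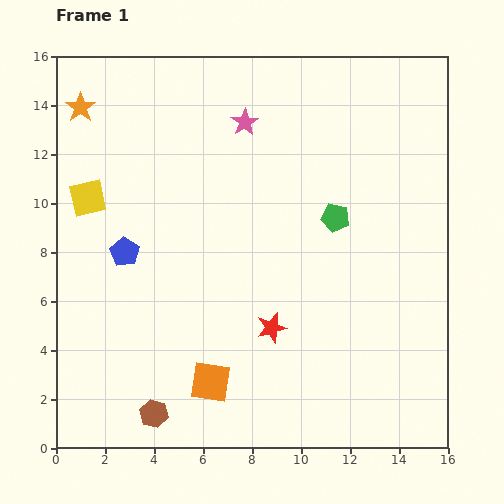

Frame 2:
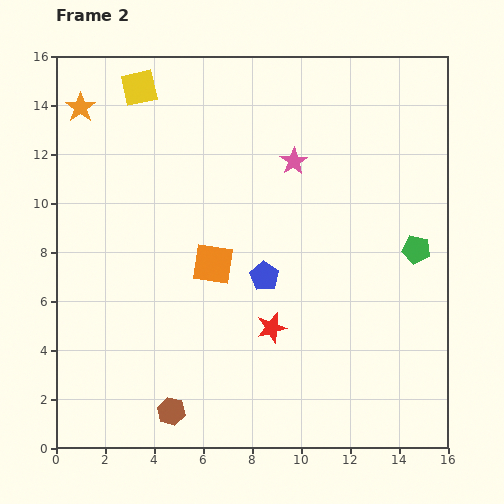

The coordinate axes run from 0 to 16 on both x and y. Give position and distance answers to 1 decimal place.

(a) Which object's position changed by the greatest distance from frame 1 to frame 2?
the blue pentagon

(moved 5.8; next 5.0)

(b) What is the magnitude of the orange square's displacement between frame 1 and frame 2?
4.8

The orange square moved from (6.3, 2.7) to (6.4, 7.5), a distance of √(0.1² + 4.8²) ≈ 4.8.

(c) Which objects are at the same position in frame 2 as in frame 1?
the red star, the orange star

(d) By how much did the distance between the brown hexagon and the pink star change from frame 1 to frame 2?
-1.1

Distance in frame 1: 12.5. Distance in frame 2: 11.4.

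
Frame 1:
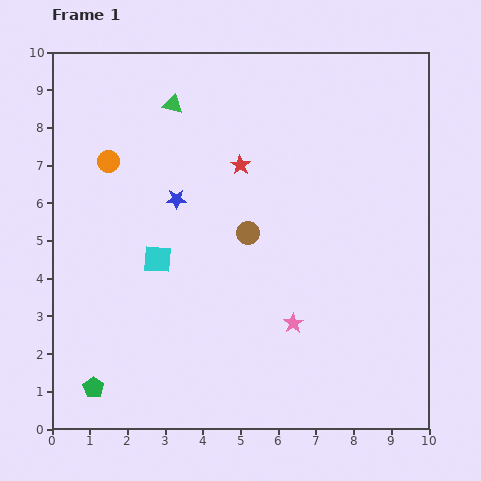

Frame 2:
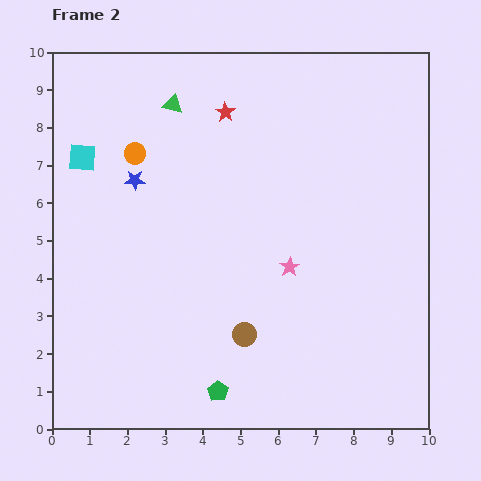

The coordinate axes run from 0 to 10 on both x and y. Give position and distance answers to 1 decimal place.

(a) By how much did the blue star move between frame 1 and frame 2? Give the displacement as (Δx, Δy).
(-1.1, 0.5)

The blue star was at (3.3, 6.1) in frame 1 and (2.2, 6.6) in frame 2.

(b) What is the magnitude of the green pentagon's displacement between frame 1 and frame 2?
3.3

The green pentagon moved from (1.1, 1.1) to (4.4, 1.0), a distance of √(3.3² + 0.1²) ≈ 3.3.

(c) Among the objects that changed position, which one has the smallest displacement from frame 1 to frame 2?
the orange circle

(moved 0.7)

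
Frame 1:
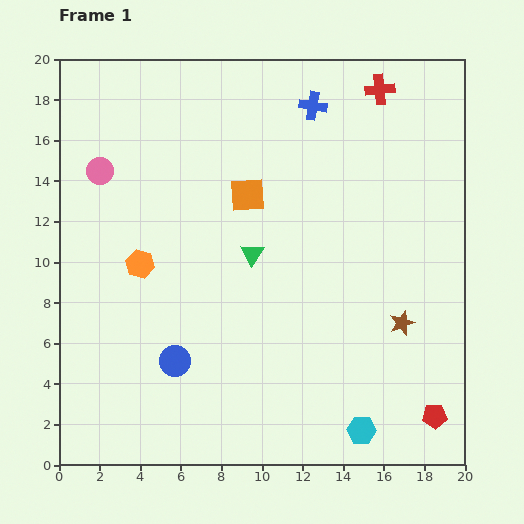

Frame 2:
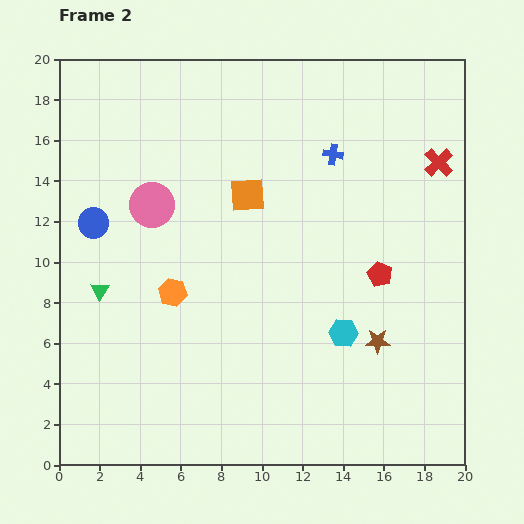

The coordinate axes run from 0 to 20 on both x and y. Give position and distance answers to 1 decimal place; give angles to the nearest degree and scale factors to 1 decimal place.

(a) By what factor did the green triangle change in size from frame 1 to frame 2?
0.8×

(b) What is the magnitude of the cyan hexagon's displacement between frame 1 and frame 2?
4.9

The cyan hexagon moved from (14.9, 1.7) to (14.0, 6.5), a distance of √(0.9² + 4.8²) ≈ 4.9.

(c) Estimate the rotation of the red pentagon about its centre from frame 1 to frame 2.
28° clockwise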